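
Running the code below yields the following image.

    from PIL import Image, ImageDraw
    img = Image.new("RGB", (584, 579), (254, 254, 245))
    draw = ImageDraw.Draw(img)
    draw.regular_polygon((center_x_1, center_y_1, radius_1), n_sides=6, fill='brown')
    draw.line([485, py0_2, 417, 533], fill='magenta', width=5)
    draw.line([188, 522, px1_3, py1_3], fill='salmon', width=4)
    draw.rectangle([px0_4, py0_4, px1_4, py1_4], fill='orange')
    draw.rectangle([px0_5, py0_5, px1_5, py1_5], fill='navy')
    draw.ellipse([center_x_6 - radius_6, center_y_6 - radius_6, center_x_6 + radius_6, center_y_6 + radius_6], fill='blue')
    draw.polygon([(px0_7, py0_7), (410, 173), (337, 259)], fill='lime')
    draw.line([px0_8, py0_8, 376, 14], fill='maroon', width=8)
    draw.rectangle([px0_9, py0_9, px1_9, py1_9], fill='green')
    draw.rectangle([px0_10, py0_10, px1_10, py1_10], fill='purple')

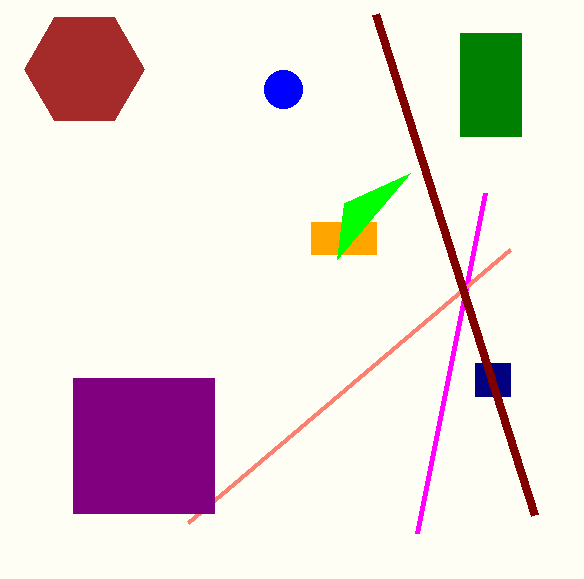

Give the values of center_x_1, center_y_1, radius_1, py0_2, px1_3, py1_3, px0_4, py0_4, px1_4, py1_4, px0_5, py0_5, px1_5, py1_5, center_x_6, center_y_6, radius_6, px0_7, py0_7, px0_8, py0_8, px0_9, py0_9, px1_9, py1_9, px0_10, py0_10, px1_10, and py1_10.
center_x_1 = 84, center_y_1 = 69, radius_1 = 60, py0_2 = 193, px1_3 = 510, py1_3 = 249, px0_4 = 311, py0_4 = 222, px1_4 = 376, py1_4 = 254, px0_5 = 475, py0_5 = 363, px1_5 = 510, py1_5 = 396, center_x_6 = 283, center_y_6 = 89, radius_6 = 19, px0_7 = 344, py0_7 = 203, px0_8 = 535, py0_8 = 515, px0_9 = 460, py0_9 = 33, px1_9 = 521, py1_9 = 136, px0_10 = 73, py0_10 = 378, px1_10 = 214, py1_10 = 513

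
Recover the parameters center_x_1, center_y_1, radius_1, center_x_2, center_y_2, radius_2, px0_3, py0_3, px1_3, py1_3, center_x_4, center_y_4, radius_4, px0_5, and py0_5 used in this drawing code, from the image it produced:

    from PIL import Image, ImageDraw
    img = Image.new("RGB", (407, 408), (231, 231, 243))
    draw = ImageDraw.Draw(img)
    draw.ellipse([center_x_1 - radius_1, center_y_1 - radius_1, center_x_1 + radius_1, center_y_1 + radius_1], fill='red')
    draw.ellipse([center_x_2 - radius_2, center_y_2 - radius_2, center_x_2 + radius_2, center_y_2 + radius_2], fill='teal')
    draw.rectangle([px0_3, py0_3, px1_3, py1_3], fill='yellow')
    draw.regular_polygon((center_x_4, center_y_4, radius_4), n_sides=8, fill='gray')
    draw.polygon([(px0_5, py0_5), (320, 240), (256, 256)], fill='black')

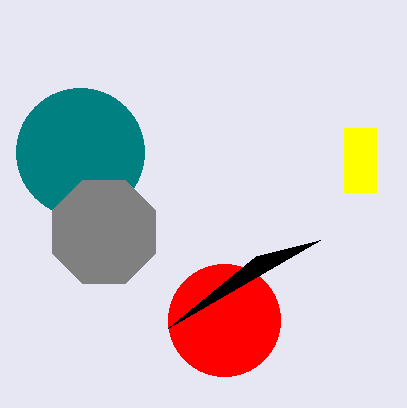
center_x_1 = 224
center_y_1 = 320
radius_1 = 56
center_x_2 = 80
center_y_2 = 152
radius_2 = 64
px0_3 = 344
py0_3 = 128
px1_3 = 376
py1_3 = 192
center_x_4 = 104
center_y_4 = 232
radius_4 = 56
px0_5 = 168
py0_5 = 328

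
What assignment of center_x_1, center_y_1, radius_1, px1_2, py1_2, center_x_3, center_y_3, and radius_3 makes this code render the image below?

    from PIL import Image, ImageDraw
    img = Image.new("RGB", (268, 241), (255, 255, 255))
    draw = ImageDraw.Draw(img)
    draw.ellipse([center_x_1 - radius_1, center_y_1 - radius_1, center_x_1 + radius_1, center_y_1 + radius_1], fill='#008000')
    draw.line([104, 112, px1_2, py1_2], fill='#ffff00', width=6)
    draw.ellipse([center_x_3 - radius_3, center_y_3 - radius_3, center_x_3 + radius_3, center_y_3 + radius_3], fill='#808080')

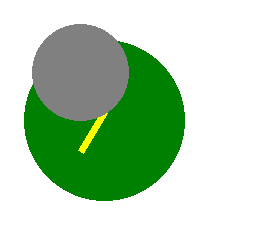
center_x_1 = 104
center_y_1 = 120
radius_1 = 80
px1_2 = 80
py1_2 = 152
center_x_3 = 80
center_y_3 = 72
radius_3 = 48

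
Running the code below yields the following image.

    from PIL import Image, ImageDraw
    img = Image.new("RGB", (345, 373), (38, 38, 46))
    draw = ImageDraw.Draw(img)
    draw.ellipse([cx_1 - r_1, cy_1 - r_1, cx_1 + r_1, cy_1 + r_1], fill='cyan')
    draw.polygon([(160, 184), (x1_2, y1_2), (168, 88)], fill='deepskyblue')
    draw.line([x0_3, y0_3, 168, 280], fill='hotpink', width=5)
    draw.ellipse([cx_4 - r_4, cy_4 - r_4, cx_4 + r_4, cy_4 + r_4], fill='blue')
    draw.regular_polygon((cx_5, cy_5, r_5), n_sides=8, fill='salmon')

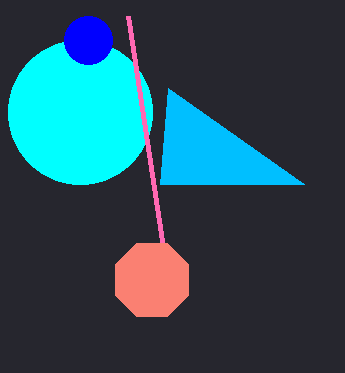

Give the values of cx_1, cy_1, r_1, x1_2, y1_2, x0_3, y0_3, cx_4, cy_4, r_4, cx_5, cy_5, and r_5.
cx_1 = 80; cy_1 = 112; r_1 = 72; x1_2 = 304; y1_2 = 184; x0_3 = 128; y0_3 = 16; cx_4 = 88; cy_4 = 40; r_4 = 24; cx_5 = 152; cy_5 = 280; r_5 = 40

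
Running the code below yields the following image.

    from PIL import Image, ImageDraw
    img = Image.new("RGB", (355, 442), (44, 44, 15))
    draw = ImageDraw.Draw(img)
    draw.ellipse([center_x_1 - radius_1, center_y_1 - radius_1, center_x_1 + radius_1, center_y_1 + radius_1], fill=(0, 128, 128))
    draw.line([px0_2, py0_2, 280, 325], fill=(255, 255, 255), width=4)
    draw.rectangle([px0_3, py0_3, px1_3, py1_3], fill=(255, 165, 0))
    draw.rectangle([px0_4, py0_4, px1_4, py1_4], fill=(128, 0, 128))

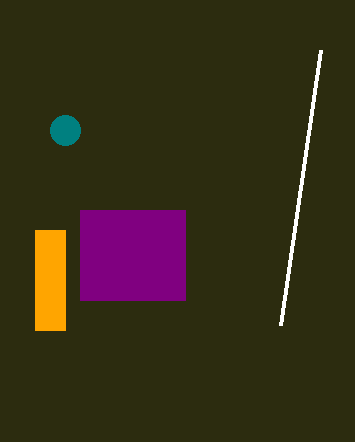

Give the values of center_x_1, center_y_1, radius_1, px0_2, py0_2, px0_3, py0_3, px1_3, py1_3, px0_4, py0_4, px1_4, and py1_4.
center_x_1 = 65; center_y_1 = 130; radius_1 = 15; px0_2 = 320; py0_2 = 50; px0_3 = 35; py0_3 = 230; px1_3 = 65; py1_3 = 330; px0_4 = 80; py0_4 = 210; px1_4 = 185; py1_4 = 300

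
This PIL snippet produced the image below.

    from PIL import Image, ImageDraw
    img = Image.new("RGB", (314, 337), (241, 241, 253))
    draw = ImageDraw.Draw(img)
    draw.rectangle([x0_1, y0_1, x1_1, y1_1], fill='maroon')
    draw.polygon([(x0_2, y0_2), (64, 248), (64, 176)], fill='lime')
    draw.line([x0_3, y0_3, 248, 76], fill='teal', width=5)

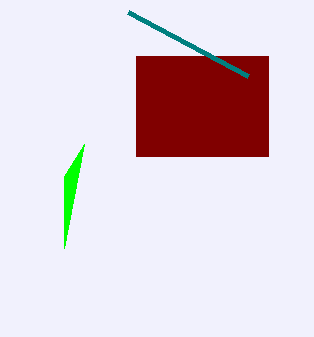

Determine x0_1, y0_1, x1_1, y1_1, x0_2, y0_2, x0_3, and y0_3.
x0_1 = 136, y0_1 = 56, x1_1 = 268, y1_1 = 156, x0_2 = 84, y0_2 = 144, x0_3 = 128, y0_3 = 12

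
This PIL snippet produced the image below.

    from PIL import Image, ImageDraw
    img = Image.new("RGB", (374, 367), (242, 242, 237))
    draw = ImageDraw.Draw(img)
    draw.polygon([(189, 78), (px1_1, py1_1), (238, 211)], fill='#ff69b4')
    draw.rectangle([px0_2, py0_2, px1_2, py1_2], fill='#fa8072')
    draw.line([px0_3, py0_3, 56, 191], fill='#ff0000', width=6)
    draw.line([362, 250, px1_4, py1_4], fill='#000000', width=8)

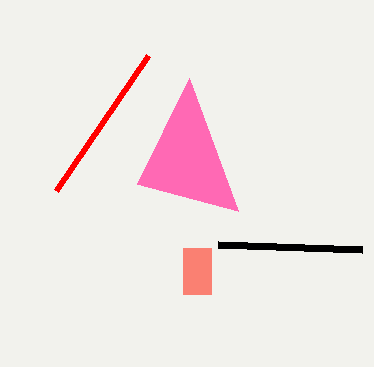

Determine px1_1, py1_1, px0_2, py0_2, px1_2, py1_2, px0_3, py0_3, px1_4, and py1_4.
px1_1 = 137
py1_1 = 184
px0_2 = 183
py0_2 = 248
px1_2 = 211
py1_2 = 294
px0_3 = 148
py0_3 = 56
px1_4 = 218
py1_4 = 245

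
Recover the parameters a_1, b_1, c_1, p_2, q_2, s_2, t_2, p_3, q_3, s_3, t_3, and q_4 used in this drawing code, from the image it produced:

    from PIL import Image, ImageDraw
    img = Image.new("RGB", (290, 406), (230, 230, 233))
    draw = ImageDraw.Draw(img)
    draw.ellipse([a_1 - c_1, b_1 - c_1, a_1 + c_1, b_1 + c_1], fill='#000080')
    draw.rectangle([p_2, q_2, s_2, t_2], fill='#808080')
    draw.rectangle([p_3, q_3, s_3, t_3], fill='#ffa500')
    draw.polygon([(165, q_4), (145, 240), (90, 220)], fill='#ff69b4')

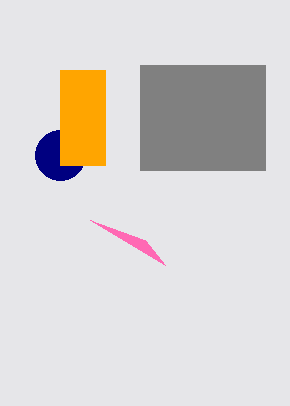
a_1 = 60, b_1 = 155, c_1 = 25, p_2 = 140, q_2 = 65, s_2 = 265, t_2 = 170, p_3 = 60, q_3 = 70, s_3 = 105, t_3 = 165, q_4 = 265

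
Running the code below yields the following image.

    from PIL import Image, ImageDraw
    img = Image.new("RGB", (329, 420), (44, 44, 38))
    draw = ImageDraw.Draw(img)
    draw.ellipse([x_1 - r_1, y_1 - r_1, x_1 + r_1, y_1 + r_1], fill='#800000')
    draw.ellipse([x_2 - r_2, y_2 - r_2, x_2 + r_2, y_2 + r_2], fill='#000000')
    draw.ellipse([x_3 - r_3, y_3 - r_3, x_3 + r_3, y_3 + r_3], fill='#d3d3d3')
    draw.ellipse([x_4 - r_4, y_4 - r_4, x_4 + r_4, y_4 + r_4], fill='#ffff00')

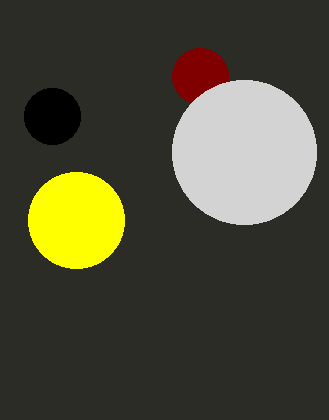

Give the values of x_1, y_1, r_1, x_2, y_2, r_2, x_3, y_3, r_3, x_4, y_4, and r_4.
x_1 = 200, y_1 = 76, r_1 = 28, x_2 = 52, y_2 = 116, r_2 = 28, x_3 = 244, y_3 = 152, r_3 = 72, x_4 = 76, y_4 = 220, r_4 = 48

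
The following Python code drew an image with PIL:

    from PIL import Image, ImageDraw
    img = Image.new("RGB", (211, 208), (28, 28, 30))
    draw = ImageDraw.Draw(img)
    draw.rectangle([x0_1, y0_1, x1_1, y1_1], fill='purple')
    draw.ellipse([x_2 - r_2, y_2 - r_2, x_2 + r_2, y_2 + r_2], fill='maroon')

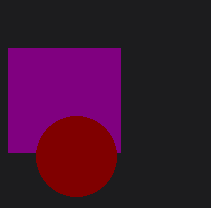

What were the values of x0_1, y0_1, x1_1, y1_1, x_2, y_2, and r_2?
x0_1 = 8, y0_1 = 48, x1_1 = 120, y1_1 = 152, x_2 = 76, y_2 = 156, r_2 = 40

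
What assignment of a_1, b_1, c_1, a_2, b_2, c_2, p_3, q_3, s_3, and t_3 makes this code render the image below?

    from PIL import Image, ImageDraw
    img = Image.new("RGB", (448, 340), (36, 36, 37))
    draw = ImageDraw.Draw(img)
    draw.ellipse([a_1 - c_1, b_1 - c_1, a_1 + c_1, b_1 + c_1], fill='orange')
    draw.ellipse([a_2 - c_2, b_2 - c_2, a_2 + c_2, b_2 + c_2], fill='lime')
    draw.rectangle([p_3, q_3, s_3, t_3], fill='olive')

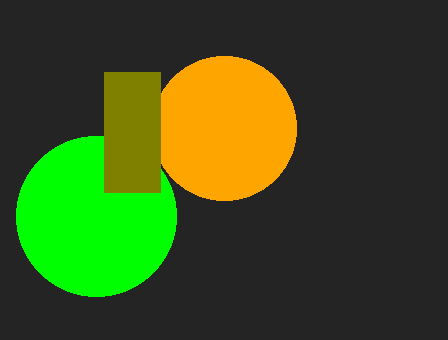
a_1 = 224
b_1 = 128
c_1 = 72
a_2 = 96
b_2 = 216
c_2 = 80
p_3 = 104
q_3 = 72
s_3 = 160
t_3 = 192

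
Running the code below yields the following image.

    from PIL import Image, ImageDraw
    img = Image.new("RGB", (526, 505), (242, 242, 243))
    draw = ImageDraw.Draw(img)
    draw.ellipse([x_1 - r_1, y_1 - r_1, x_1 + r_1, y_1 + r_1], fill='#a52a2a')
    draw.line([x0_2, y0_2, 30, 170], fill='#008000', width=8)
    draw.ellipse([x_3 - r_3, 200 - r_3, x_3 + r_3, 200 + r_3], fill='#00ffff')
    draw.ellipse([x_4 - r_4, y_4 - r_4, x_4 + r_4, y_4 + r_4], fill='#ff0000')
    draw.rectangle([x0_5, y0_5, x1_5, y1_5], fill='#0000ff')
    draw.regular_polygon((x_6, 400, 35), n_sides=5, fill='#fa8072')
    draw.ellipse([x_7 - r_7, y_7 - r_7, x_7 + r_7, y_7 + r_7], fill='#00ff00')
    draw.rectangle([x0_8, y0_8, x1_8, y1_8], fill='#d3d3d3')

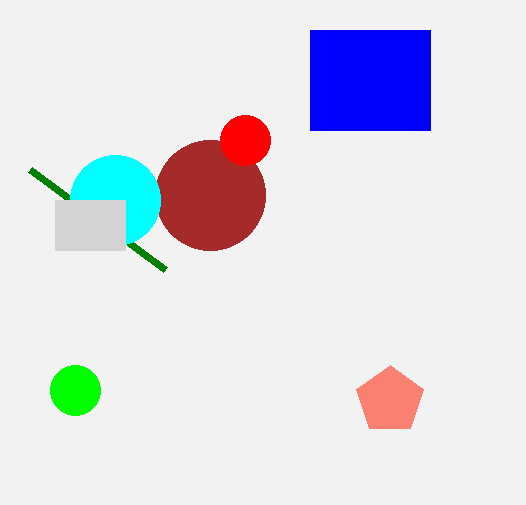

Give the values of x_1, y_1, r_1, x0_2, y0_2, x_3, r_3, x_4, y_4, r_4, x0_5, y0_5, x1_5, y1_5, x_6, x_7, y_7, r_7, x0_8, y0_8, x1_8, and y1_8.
x_1 = 210; y_1 = 195; r_1 = 55; x0_2 = 165; y0_2 = 270; x_3 = 115; r_3 = 45; x_4 = 245; y_4 = 140; r_4 = 25; x0_5 = 310; y0_5 = 30; x1_5 = 430; y1_5 = 130; x_6 = 390; x_7 = 75; y_7 = 390; r_7 = 25; x0_8 = 55; y0_8 = 200; x1_8 = 125; y1_8 = 250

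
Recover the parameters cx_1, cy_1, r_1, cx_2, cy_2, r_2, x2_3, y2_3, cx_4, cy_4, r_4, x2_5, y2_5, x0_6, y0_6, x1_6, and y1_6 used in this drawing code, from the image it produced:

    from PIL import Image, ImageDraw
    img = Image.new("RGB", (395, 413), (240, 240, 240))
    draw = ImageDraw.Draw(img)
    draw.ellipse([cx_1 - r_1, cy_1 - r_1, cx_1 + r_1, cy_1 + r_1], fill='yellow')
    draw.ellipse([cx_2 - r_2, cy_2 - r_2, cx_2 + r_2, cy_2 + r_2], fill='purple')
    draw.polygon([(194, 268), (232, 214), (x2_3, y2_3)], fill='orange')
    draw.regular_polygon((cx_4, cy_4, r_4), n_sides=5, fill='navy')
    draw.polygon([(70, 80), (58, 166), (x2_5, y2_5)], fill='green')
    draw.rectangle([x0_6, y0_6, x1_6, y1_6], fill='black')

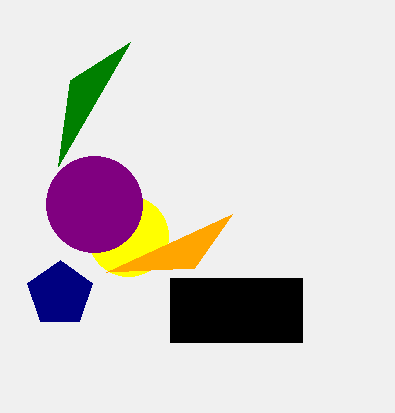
cx_1 = 128; cy_1 = 236; r_1 = 40; cx_2 = 94; cy_2 = 204; r_2 = 48; x2_3 = 106; y2_3 = 272; cx_4 = 60; cy_4 = 294; r_4 = 34; x2_5 = 130; y2_5 = 42; x0_6 = 170; y0_6 = 278; x1_6 = 302; y1_6 = 342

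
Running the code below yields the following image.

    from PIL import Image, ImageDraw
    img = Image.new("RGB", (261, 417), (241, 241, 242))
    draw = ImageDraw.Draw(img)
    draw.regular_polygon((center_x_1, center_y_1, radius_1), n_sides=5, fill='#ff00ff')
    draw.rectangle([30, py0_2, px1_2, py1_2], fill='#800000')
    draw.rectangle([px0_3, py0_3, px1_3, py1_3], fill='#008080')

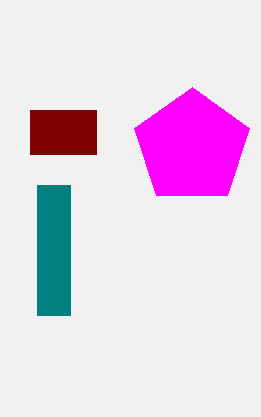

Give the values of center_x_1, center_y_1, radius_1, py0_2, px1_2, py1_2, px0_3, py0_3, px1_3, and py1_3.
center_x_1 = 192
center_y_1 = 147
radius_1 = 60
py0_2 = 110
px1_2 = 96
py1_2 = 154
px0_3 = 37
py0_3 = 185
px1_3 = 70
py1_3 = 315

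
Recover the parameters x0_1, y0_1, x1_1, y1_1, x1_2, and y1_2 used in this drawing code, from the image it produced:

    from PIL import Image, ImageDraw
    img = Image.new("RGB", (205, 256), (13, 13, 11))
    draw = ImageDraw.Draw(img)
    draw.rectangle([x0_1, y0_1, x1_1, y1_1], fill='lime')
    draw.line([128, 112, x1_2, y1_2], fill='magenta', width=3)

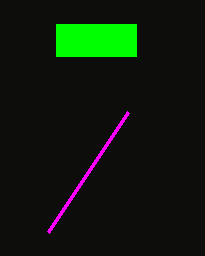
x0_1 = 56
y0_1 = 24
x1_1 = 136
y1_1 = 56
x1_2 = 48
y1_2 = 232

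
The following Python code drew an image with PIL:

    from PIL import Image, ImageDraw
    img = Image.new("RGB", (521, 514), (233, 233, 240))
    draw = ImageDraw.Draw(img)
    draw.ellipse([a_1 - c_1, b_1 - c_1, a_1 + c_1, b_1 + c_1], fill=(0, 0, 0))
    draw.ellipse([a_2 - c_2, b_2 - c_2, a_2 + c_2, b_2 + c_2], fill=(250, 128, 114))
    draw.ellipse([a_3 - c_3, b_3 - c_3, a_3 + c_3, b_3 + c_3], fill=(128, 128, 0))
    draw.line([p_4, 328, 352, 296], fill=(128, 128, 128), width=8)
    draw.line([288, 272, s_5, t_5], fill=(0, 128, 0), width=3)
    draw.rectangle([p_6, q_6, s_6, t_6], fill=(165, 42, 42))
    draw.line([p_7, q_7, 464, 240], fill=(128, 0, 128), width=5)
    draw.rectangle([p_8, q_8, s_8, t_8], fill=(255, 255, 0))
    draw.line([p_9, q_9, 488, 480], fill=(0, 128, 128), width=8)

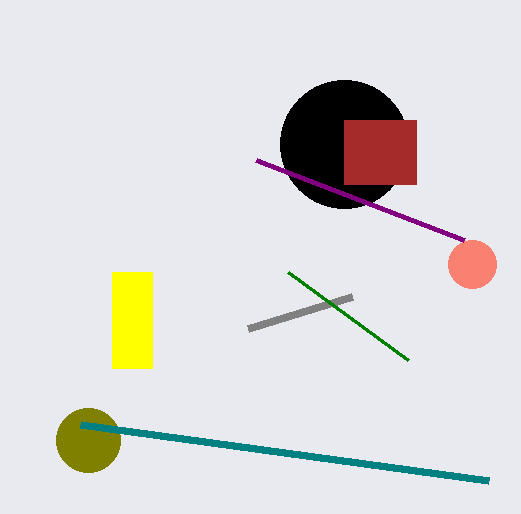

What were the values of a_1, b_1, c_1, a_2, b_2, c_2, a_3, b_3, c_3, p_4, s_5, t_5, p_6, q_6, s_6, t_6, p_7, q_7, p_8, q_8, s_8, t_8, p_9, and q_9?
a_1 = 344; b_1 = 144; c_1 = 64; a_2 = 472; b_2 = 264; c_2 = 24; a_3 = 88; b_3 = 440; c_3 = 32; p_4 = 248; s_5 = 408; t_5 = 360; p_6 = 344; q_6 = 120; s_6 = 416; t_6 = 184; p_7 = 256; q_7 = 160; p_8 = 112; q_8 = 272; s_8 = 152; t_8 = 368; p_9 = 80; q_9 = 424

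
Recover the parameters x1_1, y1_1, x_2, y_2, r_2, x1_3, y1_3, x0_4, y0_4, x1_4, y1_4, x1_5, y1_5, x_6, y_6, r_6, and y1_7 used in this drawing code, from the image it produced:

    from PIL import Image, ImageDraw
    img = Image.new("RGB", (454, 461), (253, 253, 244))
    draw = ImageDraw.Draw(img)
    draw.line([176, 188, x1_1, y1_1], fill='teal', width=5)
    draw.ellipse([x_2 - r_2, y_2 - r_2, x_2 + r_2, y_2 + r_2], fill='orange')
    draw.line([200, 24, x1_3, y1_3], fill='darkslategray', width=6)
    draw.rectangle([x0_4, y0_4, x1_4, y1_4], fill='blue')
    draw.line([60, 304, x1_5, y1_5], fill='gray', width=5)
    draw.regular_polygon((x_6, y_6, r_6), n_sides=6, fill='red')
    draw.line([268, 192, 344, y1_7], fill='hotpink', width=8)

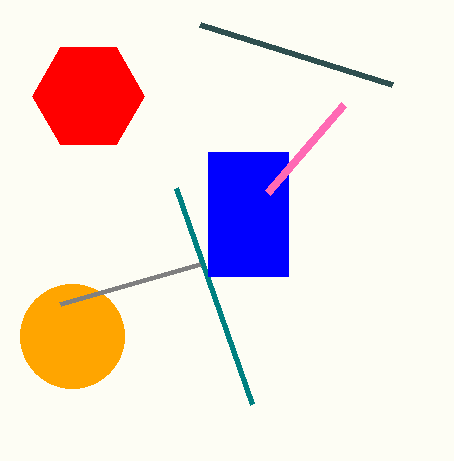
x1_1 = 252
y1_1 = 404
x_2 = 72
y_2 = 336
r_2 = 52
x1_3 = 392
y1_3 = 84
x0_4 = 208
y0_4 = 152
x1_4 = 288
y1_4 = 276
x1_5 = 200
y1_5 = 264
x_6 = 88
y_6 = 96
r_6 = 56
y1_7 = 104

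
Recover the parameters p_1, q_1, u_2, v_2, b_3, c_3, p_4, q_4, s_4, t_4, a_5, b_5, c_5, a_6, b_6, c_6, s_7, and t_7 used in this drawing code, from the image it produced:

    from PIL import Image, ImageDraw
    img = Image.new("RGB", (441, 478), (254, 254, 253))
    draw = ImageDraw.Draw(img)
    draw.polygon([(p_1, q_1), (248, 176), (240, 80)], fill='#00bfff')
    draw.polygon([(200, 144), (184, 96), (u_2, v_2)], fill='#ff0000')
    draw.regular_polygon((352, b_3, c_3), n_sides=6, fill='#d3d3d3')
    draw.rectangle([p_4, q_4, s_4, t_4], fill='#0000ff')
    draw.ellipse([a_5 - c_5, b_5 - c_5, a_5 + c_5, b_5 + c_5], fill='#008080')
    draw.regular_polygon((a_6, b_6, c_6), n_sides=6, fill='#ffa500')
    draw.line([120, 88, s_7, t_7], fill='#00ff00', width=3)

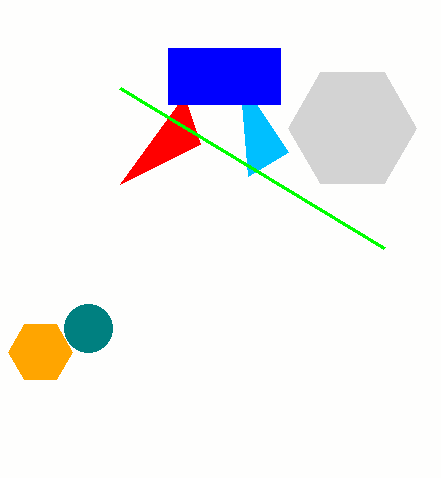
p_1 = 288
q_1 = 152
u_2 = 120
v_2 = 184
b_3 = 128
c_3 = 64
p_4 = 168
q_4 = 48
s_4 = 280
t_4 = 104
a_5 = 88
b_5 = 328
c_5 = 24
a_6 = 40
b_6 = 352
c_6 = 32
s_7 = 384
t_7 = 248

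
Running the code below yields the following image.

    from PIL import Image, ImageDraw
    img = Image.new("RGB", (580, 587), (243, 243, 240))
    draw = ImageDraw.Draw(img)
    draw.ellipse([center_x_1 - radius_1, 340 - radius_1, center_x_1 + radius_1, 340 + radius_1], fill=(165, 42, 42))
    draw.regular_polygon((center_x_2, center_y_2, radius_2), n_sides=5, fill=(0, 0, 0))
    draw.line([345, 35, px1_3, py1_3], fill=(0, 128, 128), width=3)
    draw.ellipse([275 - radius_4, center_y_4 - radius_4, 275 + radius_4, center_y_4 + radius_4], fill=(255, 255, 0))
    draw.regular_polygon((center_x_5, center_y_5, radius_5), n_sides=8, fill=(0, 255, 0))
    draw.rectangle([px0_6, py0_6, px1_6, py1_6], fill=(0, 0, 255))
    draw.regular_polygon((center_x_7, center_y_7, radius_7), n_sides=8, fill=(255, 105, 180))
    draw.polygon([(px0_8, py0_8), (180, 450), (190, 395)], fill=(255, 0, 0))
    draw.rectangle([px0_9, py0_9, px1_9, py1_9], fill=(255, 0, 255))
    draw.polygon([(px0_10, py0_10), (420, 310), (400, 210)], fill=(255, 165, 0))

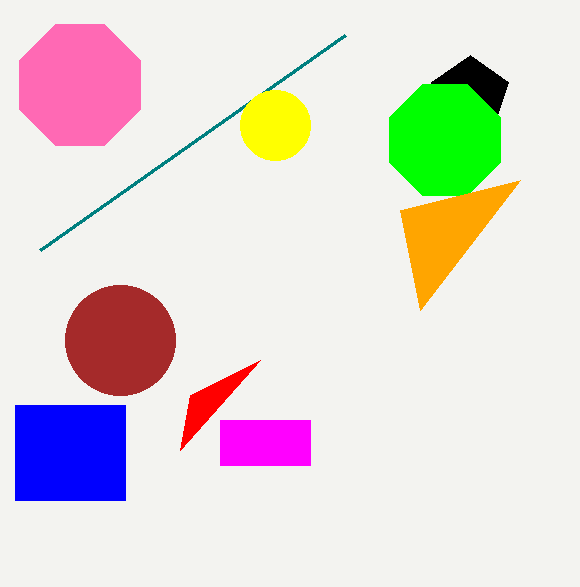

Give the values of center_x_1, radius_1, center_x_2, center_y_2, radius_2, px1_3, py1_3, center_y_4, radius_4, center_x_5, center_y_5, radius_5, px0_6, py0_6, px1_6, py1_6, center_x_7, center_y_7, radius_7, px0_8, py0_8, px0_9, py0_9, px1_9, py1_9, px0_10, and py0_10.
center_x_1 = 120, radius_1 = 55, center_x_2 = 470, center_y_2 = 95, radius_2 = 40, px1_3 = 40, py1_3 = 250, center_y_4 = 125, radius_4 = 35, center_x_5 = 445, center_y_5 = 140, radius_5 = 60, px0_6 = 15, py0_6 = 405, px1_6 = 125, py1_6 = 500, center_x_7 = 80, center_y_7 = 85, radius_7 = 65, px0_8 = 260, py0_8 = 360, px0_9 = 220, py0_9 = 420, px1_9 = 310, py1_9 = 465, px0_10 = 520, py0_10 = 180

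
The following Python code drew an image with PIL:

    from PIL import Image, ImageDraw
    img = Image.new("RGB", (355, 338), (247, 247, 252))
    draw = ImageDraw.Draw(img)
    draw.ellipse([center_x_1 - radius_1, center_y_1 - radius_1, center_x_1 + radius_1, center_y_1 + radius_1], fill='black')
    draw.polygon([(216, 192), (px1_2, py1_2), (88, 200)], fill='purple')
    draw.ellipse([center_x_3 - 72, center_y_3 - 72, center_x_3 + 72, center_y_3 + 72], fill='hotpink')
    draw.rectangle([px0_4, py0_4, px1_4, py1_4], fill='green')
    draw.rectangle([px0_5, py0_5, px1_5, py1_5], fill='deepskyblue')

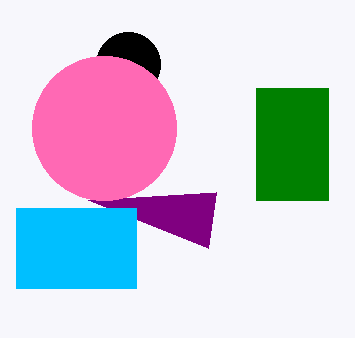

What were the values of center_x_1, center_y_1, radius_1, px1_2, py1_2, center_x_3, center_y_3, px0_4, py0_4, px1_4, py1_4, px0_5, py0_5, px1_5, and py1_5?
center_x_1 = 128; center_y_1 = 64; radius_1 = 32; px1_2 = 208; py1_2 = 248; center_x_3 = 104; center_y_3 = 128; px0_4 = 256; py0_4 = 88; px1_4 = 328; py1_4 = 200; px0_5 = 16; py0_5 = 208; px1_5 = 136; py1_5 = 288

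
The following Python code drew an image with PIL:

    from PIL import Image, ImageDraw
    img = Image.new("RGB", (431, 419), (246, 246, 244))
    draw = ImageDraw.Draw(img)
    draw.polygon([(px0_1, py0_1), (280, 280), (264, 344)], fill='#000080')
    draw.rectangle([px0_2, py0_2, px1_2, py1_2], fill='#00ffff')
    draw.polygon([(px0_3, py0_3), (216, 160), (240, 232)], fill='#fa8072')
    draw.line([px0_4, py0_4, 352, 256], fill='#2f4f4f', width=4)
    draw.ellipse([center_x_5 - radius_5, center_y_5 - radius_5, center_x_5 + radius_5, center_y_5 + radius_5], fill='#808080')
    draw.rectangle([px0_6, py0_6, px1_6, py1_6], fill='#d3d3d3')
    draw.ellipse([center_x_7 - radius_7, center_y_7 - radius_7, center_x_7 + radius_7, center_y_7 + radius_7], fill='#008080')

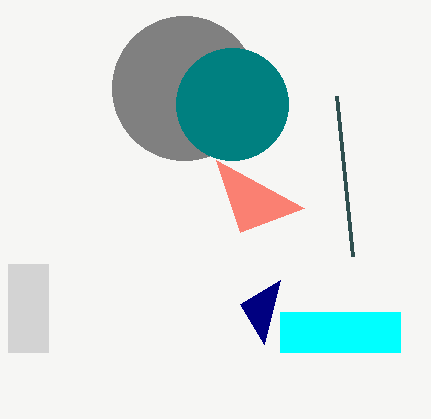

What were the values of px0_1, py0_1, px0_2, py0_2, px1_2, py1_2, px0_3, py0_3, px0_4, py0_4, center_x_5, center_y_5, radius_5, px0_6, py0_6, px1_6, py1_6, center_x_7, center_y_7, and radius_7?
px0_1 = 240
py0_1 = 304
px0_2 = 280
py0_2 = 312
px1_2 = 400
py1_2 = 352
px0_3 = 304
py0_3 = 208
px0_4 = 336
py0_4 = 96
center_x_5 = 184
center_y_5 = 88
radius_5 = 72
px0_6 = 8
py0_6 = 264
px1_6 = 48
py1_6 = 352
center_x_7 = 232
center_y_7 = 104
radius_7 = 56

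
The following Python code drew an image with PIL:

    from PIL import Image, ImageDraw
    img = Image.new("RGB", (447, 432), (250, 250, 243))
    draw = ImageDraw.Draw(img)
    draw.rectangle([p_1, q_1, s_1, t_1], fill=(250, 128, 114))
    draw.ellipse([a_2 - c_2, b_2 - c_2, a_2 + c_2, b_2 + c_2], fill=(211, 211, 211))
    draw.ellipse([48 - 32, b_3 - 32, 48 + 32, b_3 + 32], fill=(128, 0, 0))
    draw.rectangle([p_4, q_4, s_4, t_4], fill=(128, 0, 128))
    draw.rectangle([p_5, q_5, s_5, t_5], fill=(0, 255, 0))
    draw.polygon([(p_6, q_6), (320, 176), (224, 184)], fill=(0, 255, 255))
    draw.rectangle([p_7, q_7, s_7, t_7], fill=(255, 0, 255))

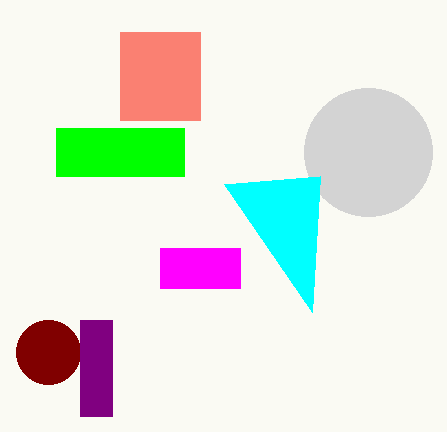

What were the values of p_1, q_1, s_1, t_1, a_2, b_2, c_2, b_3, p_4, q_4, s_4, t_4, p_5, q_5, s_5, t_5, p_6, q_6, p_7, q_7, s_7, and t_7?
p_1 = 120, q_1 = 32, s_1 = 200, t_1 = 120, a_2 = 368, b_2 = 152, c_2 = 64, b_3 = 352, p_4 = 80, q_4 = 320, s_4 = 112, t_4 = 416, p_5 = 56, q_5 = 128, s_5 = 184, t_5 = 176, p_6 = 312, q_6 = 312, p_7 = 160, q_7 = 248, s_7 = 240, t_7 = 288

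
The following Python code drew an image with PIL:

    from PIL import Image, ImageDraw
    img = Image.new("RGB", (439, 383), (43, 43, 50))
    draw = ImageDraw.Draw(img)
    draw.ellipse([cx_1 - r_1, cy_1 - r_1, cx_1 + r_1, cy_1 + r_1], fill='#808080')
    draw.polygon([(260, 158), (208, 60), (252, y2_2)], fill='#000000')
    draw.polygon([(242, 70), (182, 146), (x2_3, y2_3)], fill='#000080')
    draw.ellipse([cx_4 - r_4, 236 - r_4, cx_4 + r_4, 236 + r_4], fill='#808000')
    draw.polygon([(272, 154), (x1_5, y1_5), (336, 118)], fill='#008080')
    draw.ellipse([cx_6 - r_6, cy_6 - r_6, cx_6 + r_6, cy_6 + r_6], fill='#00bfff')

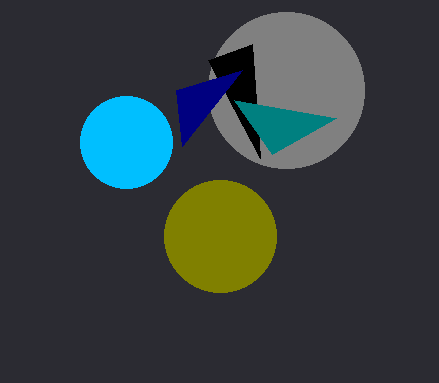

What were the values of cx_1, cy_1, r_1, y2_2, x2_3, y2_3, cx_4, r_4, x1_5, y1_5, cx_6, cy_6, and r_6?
cx_1 = 286, cy_1 = 90, r_1 = 78, y2_2 = 44, x2_3 = 176, y2_3 = 90, cx_4 = 220, r_4 = 56, x1_5 = 234, y1_5 = 100, cx_6 = 126, cy_6 = 142, r_6 = 46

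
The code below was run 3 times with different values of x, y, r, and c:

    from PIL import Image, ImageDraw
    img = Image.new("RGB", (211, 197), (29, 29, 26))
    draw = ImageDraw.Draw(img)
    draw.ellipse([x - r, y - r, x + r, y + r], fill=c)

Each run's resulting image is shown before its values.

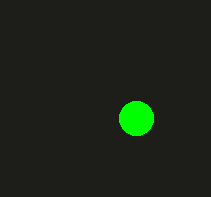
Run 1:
x = 136; y = 118; r = 17; c = 'lime'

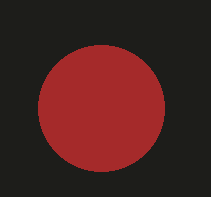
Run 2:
x = 101, y = 108, r = 63, c = 'brown'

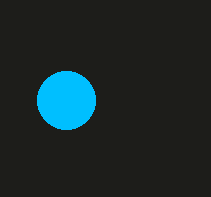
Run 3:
x = 66, y = 100, r = 29, c = 'deepskyblue'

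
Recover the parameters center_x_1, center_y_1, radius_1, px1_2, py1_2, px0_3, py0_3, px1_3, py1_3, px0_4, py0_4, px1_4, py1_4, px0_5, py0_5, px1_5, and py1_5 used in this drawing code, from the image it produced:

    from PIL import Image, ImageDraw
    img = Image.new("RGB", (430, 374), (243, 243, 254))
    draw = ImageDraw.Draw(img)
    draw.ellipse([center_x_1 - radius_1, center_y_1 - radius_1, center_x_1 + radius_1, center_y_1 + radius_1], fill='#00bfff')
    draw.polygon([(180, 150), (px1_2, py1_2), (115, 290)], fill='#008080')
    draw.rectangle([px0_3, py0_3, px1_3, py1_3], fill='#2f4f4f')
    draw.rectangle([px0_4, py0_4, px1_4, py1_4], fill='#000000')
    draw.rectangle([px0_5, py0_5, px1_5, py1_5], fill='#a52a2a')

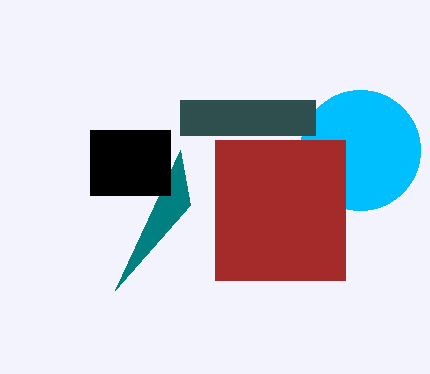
center_x_1 = 360; center_y_1 = 150; radius_1 = 60; px1_2 = 190; py1_2 = 205; px0_3 = 180; py0_3 = 100; px1_3 = 315; py1_3 = 135; px0_4 = 90; py0_4 = 130; px1_4 = 170; py1_4 = 195; px0_5 = 215; py0_5 = 140; px1_5 = 345; py1_5 = 280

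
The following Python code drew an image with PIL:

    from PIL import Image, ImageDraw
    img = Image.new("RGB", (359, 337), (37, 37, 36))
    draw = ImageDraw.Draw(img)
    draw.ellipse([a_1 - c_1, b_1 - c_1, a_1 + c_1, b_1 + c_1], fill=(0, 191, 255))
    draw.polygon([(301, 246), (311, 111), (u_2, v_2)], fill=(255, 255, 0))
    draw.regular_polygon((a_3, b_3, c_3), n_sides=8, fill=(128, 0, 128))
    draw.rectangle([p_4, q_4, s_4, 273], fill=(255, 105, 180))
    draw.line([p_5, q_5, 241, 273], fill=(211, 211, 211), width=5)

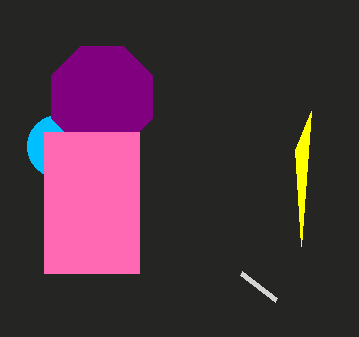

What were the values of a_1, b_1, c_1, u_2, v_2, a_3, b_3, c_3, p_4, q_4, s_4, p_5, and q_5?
a_1 = 58, b_1 = 146, c_1 = 31, u_2 = 295, v_2 = 150, a_3 = 102, b_3 = 97, c_3 = 55, p_4 = 44, q_4 = 132, s_4 = 139, p_5 = 276, q_5 = 300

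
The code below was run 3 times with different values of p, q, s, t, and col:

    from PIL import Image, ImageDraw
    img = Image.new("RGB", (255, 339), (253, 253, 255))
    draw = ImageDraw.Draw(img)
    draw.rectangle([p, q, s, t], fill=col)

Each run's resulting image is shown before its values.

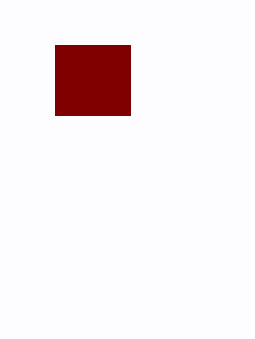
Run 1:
p = 55; q = 45; s = 130; t = 115; col = 'maroon'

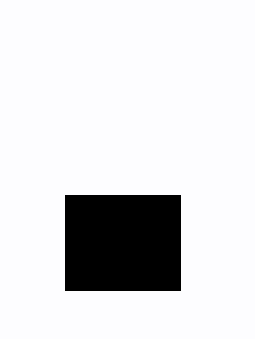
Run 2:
p = 65; q = 195; s = 180; t = 290; col = 'black'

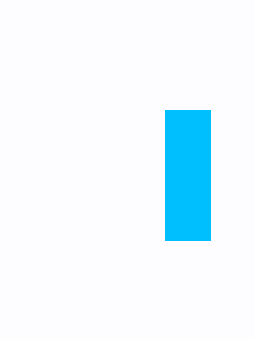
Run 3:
p = 165, q = 110, s = 210, t = 240, col = 'deepskyblue'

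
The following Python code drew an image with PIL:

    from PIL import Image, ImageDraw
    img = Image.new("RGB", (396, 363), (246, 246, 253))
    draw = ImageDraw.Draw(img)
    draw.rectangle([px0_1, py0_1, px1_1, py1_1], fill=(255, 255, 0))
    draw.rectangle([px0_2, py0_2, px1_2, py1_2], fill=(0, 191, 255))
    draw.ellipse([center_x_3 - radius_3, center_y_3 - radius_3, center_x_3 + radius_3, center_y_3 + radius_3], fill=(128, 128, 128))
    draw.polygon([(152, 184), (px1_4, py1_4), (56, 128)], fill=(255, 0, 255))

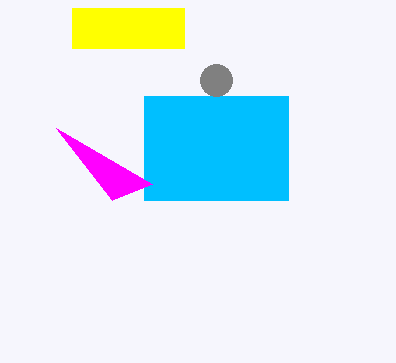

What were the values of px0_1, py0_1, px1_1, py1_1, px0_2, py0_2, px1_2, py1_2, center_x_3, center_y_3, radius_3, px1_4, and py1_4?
px0_1 = 72; py0_1 = 8; px1_1 = 184; py1_1 = 48; px0_2 = 144; py0_2 = 96; px1_2 = 288; py1_2 = 200; center_x_3 = 216; center_y_3 = 80; radius_3 = 16; px1_4 = 112; py1_4 = 200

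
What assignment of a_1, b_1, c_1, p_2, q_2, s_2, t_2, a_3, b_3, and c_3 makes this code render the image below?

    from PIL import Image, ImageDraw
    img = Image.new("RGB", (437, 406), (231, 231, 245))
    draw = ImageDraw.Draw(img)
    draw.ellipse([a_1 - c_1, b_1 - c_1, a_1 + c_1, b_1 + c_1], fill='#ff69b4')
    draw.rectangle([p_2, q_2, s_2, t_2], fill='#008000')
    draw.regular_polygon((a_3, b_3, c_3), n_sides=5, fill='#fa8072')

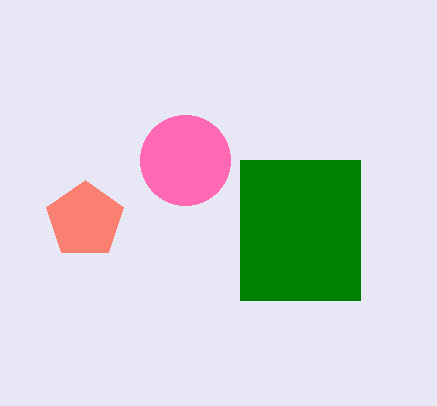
a_1 = 185
b_1 = 160
c_1 = 45
p_2 = 240
q_2 = 160
s_2 = 360
t_2 = 300
a_3 = 85
b_3 = 220
c_3 = 40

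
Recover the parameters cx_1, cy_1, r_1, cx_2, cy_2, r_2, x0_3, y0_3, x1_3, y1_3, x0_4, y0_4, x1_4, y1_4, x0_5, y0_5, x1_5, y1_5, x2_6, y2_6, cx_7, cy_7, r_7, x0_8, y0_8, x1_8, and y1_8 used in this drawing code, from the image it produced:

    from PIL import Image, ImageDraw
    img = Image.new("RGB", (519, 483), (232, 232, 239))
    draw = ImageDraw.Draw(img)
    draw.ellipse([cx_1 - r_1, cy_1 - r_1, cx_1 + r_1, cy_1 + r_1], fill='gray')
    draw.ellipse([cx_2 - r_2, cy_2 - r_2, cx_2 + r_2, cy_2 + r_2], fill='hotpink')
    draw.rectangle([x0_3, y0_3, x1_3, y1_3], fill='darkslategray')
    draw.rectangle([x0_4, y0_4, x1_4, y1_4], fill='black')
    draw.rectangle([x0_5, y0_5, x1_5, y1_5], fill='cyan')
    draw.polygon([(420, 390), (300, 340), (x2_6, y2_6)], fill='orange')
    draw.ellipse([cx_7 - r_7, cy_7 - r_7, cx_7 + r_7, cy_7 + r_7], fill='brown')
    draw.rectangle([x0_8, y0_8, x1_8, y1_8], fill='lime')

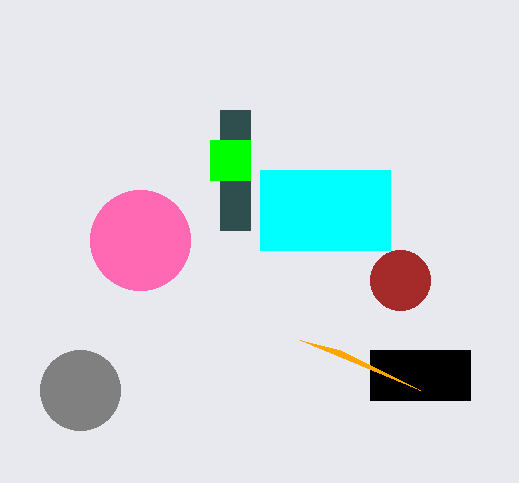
cx_1 = 80
cy_1 = 390
r_1 = 40
cx_2 = 140
cy_2 = 240
r_2 = 50
x0_3 = 220
y0_3 = 110
x1_3 = 250
y1_3 = 230
x0_4 = 370
y0_4 = 350
x1_4 = 470
y1_4 = 400
x0_5 = 260
y0_5 = 170
x1_5 = 390
y1_5 = 250
x2_6 = 340
y2_6 = 350
cx_7 = 400
cy_7 = 280
r_7 = 30
x0_8 = 210
y0_8 = 140
x1_8 = 250
y1_8 = 180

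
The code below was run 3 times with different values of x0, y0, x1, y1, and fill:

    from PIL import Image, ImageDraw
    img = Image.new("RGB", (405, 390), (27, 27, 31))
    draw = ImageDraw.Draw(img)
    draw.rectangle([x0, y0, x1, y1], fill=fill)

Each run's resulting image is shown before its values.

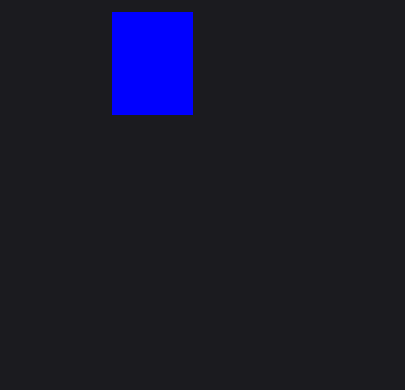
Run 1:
x0 = 112
y0 = 12
x1 = 192
y1 = 114
fill = 'blue'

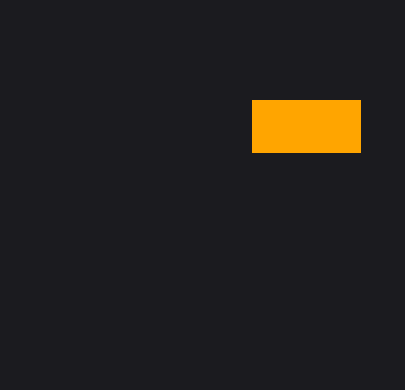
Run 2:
x0 = 252; y0 = 100; x1 = 360; y1 = 152; fill = 'orange'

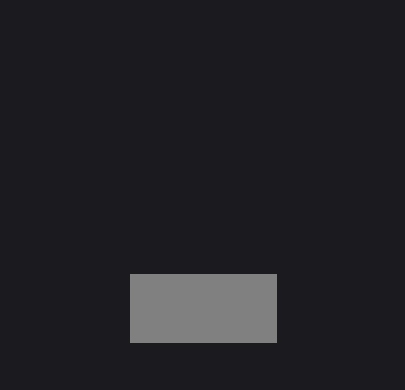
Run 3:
x0 = 130; y0 = 274; x1 = 276; y1 = 342; fill = 'gray'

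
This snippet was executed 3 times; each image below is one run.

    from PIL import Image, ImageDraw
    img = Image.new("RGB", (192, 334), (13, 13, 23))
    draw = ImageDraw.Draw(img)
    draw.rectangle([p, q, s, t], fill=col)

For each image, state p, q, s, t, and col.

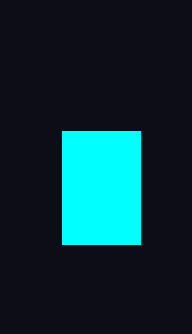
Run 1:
p = 62; q = 131; s = 140; t = 244; col = 'cyan'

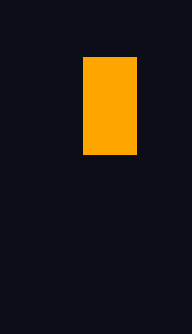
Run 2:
p = 83, q = 57, s = 136, t = 154, col = 'orange'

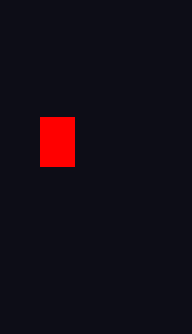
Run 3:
p = 40; q = 117; s = 74; t = 166; col = 'red'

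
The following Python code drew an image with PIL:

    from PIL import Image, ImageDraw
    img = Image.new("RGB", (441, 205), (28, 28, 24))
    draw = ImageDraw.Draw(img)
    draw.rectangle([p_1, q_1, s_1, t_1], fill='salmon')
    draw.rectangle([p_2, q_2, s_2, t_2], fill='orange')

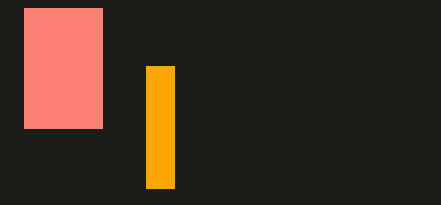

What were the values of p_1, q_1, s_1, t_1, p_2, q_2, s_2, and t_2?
p_1 = 24
q_1 = 8
s_1 = 102
t_1 = 128
p_2 = 146
q_2 = 66
s_2 = 174
t_2 = 188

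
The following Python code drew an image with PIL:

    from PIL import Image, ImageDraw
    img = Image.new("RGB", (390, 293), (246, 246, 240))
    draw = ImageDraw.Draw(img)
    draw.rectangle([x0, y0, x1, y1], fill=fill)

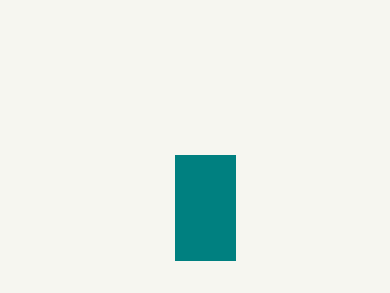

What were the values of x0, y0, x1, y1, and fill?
x0 = 175
y0 = 155
x1 = 235
y1 = 260
fill = 'teal'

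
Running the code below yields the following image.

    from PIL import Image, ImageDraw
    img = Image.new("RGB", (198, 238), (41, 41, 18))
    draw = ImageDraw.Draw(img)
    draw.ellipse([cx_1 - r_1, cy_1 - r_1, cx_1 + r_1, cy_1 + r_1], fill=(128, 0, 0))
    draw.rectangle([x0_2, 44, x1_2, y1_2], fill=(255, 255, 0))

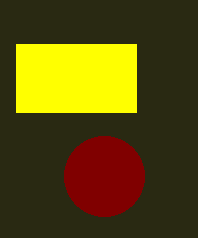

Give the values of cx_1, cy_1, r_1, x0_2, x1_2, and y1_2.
cx_1 = 104, cy_1 = 176, r_1 = 40, x0_2 = 16, x1_2 = 136, y1_2 = 112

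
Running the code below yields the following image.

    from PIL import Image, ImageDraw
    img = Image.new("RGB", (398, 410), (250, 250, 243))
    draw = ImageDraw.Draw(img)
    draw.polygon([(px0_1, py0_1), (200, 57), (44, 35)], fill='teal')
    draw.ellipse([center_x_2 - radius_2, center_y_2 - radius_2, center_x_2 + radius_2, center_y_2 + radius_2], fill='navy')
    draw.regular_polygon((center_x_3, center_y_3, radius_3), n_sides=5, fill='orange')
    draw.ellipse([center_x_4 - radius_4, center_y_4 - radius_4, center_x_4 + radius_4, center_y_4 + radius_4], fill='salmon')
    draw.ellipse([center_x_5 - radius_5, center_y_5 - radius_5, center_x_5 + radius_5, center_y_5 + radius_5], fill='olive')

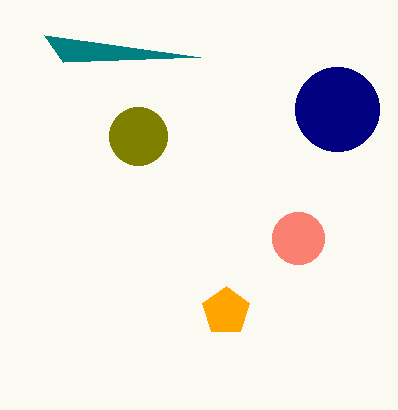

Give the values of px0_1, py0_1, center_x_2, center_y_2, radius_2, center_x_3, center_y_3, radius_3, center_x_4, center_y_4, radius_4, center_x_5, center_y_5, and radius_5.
px0_1 = 63
py0_1 = 62
center_x_2 = 337
center_y_2 = 109
radius_2 = 42
center_x_3 = 226
center_y_3 = 311
radius_3 = 25
center_x_4 = 298
center_y_4 = 238
radius_4 = 26
center_x_5 = 138
center_y_5 = 136
radius_5 = 29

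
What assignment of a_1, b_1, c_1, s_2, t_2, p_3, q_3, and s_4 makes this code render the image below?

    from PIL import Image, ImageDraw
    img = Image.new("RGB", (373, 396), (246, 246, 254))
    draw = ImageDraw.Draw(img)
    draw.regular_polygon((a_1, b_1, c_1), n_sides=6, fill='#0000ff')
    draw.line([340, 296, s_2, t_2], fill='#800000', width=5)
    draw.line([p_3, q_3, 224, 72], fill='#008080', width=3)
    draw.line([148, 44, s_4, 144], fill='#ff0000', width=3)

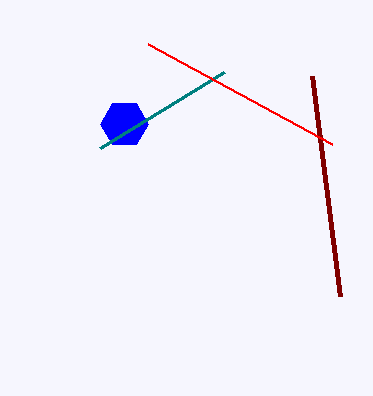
a_1 = 124, b_1 = 124, c_1 = 24, s_2 = 312, t_2 = 76, p_3 = 100, q_3 = 148, s_4 = 332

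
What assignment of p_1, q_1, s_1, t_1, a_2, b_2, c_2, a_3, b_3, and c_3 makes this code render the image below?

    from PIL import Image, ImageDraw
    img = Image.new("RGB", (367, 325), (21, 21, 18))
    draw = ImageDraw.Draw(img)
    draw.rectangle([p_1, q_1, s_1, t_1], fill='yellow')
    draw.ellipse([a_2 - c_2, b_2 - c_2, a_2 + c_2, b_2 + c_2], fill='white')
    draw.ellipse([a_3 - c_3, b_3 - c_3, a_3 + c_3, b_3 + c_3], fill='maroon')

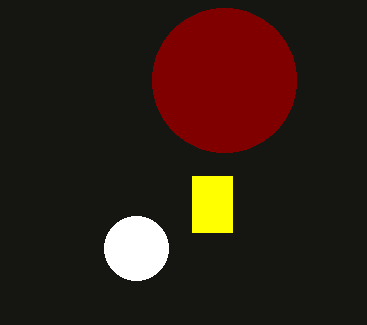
p_1 = 192; q_1 = 176; s_1 = 232; t_1 = 232; a_2 = 136; b_2 = 248; c_2 = 32; a_3 = 224; b_3 = 80; c_3 = 72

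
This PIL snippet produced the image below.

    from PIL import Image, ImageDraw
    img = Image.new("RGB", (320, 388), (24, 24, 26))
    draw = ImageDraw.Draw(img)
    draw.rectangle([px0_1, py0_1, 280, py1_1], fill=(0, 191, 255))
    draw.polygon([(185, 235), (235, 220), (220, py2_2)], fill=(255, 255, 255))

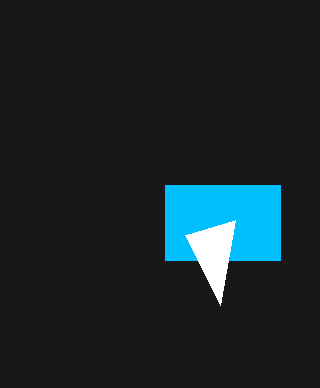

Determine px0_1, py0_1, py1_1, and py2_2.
px0_1 = 165
py0_1 = 185
py1_1 = 260
py2_2 = 305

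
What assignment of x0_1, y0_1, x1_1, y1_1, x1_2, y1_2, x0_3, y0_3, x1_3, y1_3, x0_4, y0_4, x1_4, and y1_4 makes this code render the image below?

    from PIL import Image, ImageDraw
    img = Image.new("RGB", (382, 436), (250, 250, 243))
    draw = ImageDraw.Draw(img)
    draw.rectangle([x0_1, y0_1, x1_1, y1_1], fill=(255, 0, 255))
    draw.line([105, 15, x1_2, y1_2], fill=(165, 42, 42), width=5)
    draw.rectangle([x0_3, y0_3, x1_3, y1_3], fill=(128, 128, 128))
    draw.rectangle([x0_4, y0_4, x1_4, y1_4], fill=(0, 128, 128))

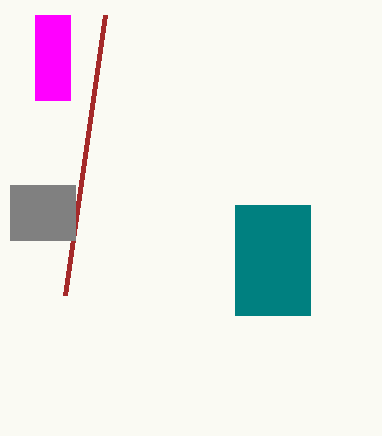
x0_1 = 35, y0_1 = 15, x1_1 = 70, y1_1 = 100, x1_2 = 65, y1_2 = 295, x0_3 = 10, y0_3 = 185, x1_3 = 75, y1_3 = 240, x0_4 = 235, y0_4 = 205, x1_4 = 310, y1_4 = 315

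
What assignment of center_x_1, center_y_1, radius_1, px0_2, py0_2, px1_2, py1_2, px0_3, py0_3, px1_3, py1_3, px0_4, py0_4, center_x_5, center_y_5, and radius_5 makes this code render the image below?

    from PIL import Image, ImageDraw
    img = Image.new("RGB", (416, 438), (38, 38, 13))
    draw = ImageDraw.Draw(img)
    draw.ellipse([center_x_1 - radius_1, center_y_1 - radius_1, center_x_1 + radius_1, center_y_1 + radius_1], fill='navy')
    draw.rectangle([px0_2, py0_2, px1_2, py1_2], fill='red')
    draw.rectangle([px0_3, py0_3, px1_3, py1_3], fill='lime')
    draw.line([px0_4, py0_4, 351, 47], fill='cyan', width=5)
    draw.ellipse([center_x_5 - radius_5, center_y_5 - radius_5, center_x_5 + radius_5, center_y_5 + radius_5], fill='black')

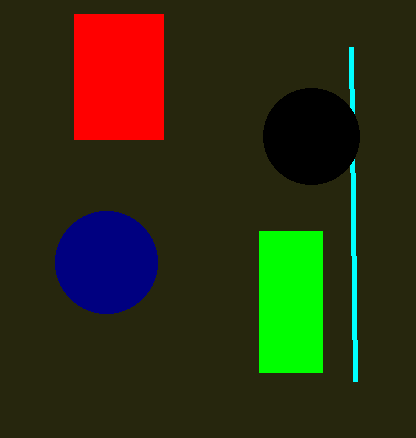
center_x_1 = 106; center_y_1 = 262; radius_1 = 51; px0_2 = 74; py0_2 = 14; px1_2 = 163; py1_2 = 139; px0_3 = 259; py0_3 = 231; px1_3 = 322; py1_3 = 372; px0_4 = 355; py0_4 = 381; center_x_5 = 311; center_y_5 = 136; radius_5 = 48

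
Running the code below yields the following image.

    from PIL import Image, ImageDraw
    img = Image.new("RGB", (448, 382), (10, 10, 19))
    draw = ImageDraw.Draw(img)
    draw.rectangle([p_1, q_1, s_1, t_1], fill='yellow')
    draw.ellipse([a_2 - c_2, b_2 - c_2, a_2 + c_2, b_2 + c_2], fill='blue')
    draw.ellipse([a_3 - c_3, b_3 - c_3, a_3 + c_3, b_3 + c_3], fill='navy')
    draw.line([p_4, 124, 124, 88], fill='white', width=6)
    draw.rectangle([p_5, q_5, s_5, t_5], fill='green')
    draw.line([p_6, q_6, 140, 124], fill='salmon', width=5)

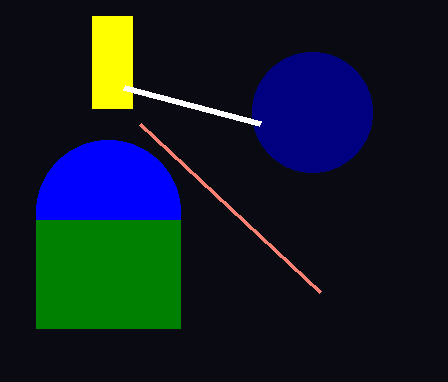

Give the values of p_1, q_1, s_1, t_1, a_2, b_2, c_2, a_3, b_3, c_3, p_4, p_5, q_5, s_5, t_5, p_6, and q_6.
p_1 = 92; q_1 = 16; s_1 = 132; t_1 = 108; a_2 = 108; b_2 = 212; c_2 = 72; a_3 = 312; b_3 = 112; c_3 = 60; p_4 = 260; p_5 = 36; q_5 = 220; s_5 = 180; t_5 = 328; p_6 = 320; q_6 = 292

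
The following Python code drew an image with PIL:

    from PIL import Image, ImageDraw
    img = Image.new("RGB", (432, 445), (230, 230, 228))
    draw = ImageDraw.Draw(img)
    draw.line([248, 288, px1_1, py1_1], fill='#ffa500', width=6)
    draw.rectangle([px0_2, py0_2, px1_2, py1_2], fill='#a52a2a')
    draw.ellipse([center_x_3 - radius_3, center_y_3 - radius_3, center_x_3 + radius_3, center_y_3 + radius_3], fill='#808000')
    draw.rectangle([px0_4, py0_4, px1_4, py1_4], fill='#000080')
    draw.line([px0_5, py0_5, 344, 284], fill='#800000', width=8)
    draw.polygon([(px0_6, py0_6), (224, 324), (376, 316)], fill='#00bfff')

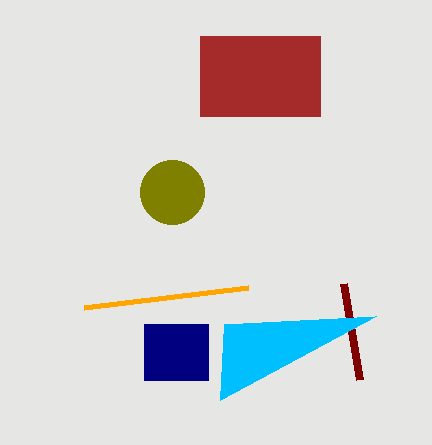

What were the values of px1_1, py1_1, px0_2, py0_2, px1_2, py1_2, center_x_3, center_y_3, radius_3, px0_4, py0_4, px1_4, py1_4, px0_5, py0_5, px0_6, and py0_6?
px1_1 = 84, py1_1 = 308, px0_2 = 200, py0_2 = 36, px1_2 = 320, py1_2 = 116, center_x_3 = 172, center_y_3 = 192, radius_3 = 32, px0_4 = 144, py0_4 = 324, px1_4 = 208, py1_4 = 380, px0_5 = 360, py0_5 = 380, px0_6 = 220, py0_6 = 400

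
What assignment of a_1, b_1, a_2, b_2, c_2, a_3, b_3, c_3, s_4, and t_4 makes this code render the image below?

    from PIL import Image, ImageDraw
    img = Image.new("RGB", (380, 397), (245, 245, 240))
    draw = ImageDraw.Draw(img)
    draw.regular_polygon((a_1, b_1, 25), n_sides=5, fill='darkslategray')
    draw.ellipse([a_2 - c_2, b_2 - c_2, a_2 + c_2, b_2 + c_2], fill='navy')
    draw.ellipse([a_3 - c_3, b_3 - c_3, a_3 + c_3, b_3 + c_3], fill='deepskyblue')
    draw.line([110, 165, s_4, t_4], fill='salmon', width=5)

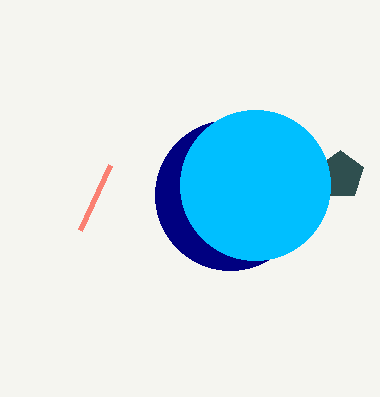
a_1 = 340
b_1 = 175
a_2 = 230
b_2 = 195
c_2 = 75
a_3 = 255
b_3 = 185
c_3 = 75
s_4 = 80
t_4 = 230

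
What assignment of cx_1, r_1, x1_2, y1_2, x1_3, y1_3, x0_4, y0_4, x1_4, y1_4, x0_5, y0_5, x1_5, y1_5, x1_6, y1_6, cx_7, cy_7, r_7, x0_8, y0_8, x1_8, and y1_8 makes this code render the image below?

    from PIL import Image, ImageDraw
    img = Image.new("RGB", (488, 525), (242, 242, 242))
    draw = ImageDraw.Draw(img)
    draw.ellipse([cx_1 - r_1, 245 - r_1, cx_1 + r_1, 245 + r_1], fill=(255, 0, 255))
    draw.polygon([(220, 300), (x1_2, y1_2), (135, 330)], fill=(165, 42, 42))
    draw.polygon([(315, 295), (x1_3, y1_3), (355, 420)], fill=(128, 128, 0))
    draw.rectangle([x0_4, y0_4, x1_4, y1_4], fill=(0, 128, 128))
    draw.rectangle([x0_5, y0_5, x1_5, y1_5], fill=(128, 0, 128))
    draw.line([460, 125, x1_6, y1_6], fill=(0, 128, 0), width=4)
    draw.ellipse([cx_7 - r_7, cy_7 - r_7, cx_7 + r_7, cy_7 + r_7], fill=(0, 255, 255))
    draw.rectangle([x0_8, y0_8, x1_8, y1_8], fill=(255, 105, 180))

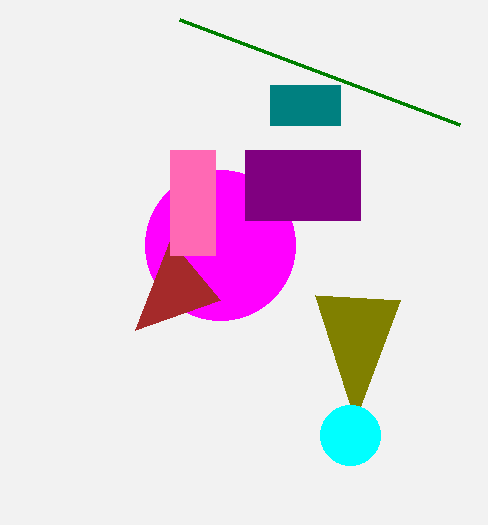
cx_1 = 220; r_1 = 75; x1_2 = 170; y1_2 = 240; x1_3 = 400; y1_3 = 300; x0_4 = 270; y0_4 = 85; x1_4 = 340; y1_4 = 125; x0_5 = 245; y0_5 = 150; x1_5 = 360; y1_5 = 220; x1_6 = 180; y1_6 = 20; cx_7 = 350; cy_7 = 435; r_7 = 30; x0_8 = 170; y0_8 = 150; x1_8 = 215; y1_8 = 255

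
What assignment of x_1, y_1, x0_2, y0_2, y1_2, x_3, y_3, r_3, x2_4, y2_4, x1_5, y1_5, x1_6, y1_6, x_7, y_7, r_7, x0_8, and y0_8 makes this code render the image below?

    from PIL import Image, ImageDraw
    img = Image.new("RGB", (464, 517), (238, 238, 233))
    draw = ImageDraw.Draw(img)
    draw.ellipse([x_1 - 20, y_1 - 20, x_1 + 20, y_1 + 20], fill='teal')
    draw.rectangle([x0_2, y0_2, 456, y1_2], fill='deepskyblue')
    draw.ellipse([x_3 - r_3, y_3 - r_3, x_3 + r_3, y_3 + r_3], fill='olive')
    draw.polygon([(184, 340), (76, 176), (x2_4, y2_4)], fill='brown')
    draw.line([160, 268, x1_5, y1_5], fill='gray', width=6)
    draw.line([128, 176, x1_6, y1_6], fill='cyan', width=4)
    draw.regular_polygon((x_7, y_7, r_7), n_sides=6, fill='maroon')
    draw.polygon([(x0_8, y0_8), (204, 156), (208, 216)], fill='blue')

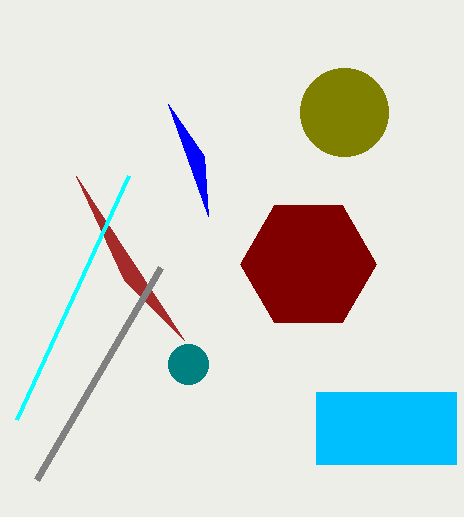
x_1 = 188, y_1 = 364, x0_2 = 316, y0_2 = 392, y1_2 = 464, x_3 = 344, y_3 = 112, r_3 = 44, x2_4 = 124, y2_4 = 280, x1_5 = 36, y1_5 = 480, x1_6 = 16, y1_6 = 420, x_7 = 308, y_7 = 264, r_7 = 68, x0_8 = 168, y0_8 = 104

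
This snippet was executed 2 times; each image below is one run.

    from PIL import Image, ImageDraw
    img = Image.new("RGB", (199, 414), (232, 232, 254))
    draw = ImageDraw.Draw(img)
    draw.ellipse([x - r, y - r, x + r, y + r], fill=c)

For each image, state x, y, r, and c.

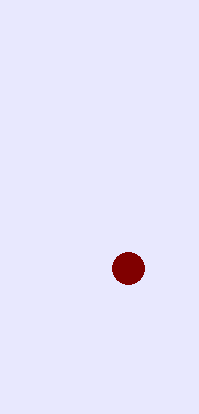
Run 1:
x = 128; y = 268; r = 16; c = 'maroon'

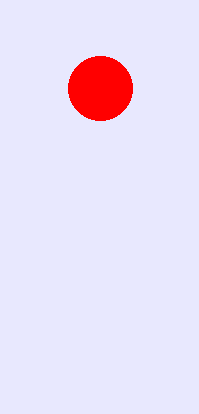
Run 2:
x = 100
y = 88
r = 32
c = 'red'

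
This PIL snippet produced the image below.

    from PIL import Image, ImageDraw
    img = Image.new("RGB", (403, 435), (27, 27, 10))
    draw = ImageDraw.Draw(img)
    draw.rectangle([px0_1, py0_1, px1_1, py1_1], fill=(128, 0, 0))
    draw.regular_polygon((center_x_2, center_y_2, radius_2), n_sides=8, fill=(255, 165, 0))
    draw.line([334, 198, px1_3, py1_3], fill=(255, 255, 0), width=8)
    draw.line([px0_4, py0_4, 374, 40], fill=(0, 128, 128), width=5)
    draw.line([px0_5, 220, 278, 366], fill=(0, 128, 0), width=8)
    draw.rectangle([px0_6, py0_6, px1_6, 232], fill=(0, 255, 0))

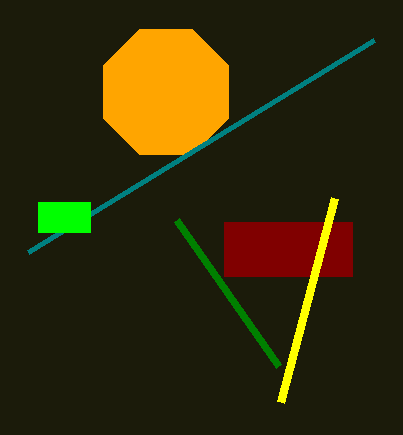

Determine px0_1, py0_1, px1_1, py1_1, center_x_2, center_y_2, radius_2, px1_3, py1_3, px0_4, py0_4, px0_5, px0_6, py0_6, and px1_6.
px0_1 = 224, py0_1 = 222, px1_1 = 352, py1_1 = 276, center_x_2 = 166, center_y_2 = 92, radius_2 = 68, px1_3 = 280, py1_3 = 402, px0_4 = 28, py0_4 = 252, px0_5 = 176, px0_6 = 38, py0_6 = 202, px1_6 = 90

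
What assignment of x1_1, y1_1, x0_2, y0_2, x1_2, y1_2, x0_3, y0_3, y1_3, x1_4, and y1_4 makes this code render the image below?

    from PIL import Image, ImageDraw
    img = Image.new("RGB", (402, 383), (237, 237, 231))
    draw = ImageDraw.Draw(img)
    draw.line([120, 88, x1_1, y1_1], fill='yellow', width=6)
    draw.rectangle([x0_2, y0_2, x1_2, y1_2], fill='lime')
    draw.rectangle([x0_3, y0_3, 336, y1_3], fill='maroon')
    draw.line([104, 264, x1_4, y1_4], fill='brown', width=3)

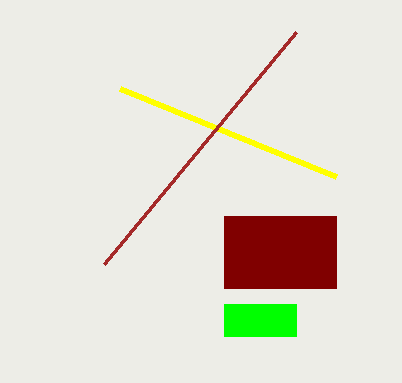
x1_1 = 336
y1_1 = 176
x0_2 = 224
y0_2 = 304
x1_2 = 296
y1_2 = 336
x0_3 = 224
y0_3 = 216
y1_3 = 288
x1_4 = 296
y1_4 = 32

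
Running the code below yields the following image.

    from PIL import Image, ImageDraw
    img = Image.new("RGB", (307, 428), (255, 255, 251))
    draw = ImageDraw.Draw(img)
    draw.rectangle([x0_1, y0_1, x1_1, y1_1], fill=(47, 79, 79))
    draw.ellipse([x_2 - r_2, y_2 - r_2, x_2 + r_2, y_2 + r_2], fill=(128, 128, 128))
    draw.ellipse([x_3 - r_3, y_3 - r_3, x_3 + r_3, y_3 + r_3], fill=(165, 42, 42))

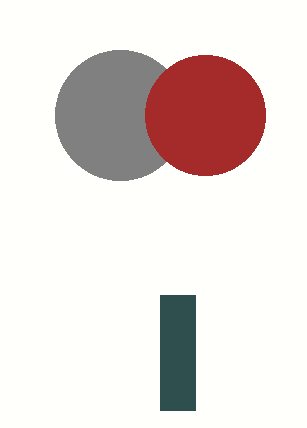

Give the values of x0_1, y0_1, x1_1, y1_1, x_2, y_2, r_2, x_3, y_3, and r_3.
x0_1 = 160; y0_1 = 295; x1_1 = 195; y1_1 = 410; x_2 = 120; y_2 = 115; r_2 = 65; x_3 = 205; y_3 = 115; r_3 = 60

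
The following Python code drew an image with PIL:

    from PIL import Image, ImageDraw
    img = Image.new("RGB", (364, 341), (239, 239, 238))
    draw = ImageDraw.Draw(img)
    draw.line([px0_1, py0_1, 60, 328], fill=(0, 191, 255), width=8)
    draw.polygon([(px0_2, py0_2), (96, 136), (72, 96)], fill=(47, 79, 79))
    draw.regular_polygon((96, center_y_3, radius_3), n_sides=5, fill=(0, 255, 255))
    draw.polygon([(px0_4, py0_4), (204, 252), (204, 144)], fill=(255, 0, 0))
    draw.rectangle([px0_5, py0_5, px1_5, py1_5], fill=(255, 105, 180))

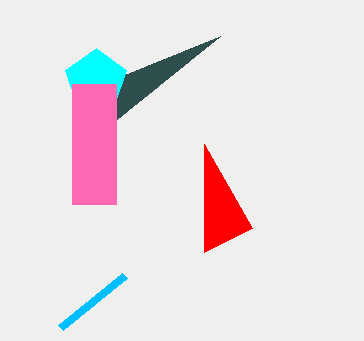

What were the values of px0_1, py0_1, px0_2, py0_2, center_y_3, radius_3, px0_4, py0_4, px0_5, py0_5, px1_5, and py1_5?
px0_1 = 124; py0_1 = 276; px0_2 = 220; py0_2 = 36; center_y_3 = 80; radius_3 = 32; px0_4 = 252; py0_4 = 228; px0_5 = 72; py0_5 = 84; px1_5 = 116; py1_5 = 204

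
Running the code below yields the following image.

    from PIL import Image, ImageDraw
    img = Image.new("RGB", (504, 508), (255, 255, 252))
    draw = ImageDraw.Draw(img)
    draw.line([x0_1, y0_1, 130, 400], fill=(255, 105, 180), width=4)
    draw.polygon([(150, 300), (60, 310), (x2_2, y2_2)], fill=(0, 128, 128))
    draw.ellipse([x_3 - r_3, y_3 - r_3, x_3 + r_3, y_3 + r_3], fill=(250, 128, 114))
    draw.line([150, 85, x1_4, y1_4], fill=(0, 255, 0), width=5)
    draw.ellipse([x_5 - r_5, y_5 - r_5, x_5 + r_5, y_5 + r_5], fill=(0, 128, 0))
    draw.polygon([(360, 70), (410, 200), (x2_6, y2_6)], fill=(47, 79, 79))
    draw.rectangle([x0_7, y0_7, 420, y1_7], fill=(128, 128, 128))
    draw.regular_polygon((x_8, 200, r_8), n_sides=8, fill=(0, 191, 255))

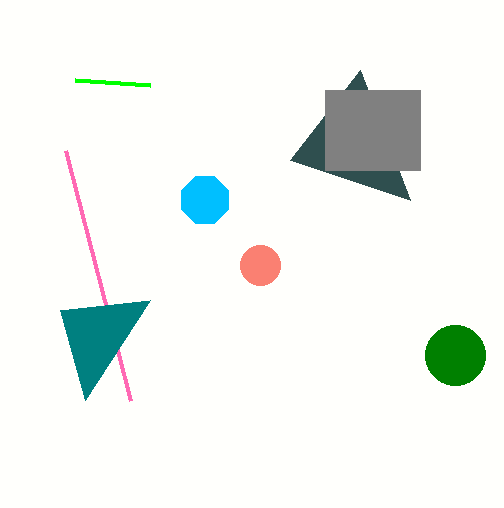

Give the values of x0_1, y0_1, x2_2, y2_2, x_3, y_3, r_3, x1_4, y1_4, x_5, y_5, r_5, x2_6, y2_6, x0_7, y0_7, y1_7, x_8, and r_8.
x0_1 = 65
y0_1 = 150
x2_2 = 85
y2_2 = 400
x_3 = 260
y_3 = 265
r_3 = 20
x1_4 = 75
y1_4 = 80
x_5 = 455
y_5 = 355
r_5 = 30
x2_6 = 290
y2_6 = 160
x0_7 = 325
y0_7 = 90
y1_7 = 170
x_8 = 205
r_8 = 25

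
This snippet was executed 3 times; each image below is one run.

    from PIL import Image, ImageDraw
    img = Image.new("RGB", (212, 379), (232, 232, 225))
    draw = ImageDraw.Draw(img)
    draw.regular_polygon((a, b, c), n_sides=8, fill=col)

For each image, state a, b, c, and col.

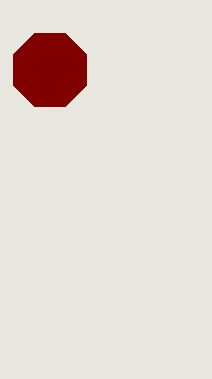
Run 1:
a = 50; b = 70; c = 40; col = 'maroon'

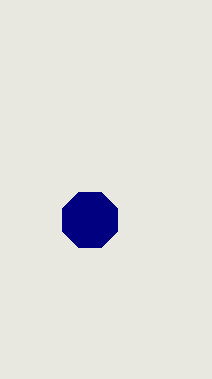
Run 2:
a = 90; b = 220; c = 30; col = 'navy'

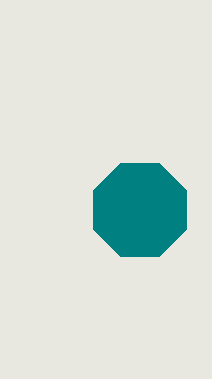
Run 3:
a = 140; b = 210; c = 50; col = 'teal'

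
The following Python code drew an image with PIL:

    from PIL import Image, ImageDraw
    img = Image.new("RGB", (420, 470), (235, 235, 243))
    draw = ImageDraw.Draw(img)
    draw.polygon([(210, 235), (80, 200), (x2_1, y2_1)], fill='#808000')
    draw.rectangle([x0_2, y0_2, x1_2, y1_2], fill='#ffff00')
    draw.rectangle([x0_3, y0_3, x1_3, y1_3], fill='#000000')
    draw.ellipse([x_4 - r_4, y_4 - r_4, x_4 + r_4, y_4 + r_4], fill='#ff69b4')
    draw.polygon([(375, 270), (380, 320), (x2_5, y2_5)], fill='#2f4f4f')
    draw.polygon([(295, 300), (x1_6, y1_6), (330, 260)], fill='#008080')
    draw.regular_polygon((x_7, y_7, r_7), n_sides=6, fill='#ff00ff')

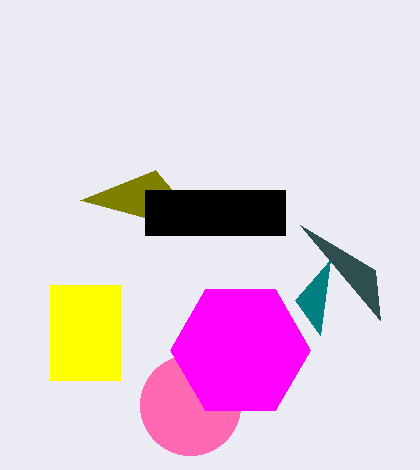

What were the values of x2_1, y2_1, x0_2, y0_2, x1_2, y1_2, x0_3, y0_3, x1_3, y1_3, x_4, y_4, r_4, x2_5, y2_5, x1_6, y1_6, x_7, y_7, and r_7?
x2_1 = 155
y2_1 = 170
x0_2 = 50
y0_2 = 285
x1_2 = 120
y1_2 = 380
x0_3 = 145
y0_3 = 190
x1_3 = 285
y1_3 = 235
x_4 = 190
y_4 = 405
r_4 = 50
x2_5 = 300
y2_5 = 225
x1_6 = 320
y1_6 = 335
x_7 = 240
y_7 = 350
r_7 = 70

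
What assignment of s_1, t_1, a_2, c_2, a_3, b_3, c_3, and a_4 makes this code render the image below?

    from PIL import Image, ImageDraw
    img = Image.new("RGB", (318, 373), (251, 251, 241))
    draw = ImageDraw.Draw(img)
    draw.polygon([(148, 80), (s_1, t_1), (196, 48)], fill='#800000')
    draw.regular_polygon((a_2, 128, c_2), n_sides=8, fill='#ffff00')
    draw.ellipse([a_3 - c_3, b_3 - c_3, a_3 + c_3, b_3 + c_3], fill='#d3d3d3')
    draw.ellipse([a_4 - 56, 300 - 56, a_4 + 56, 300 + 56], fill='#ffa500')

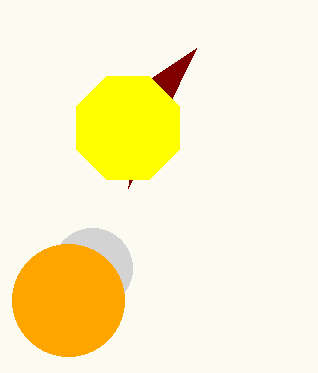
s_1 = 128
t_1 = 188
a_2 = 128
c_2 = 56
a_3 = 92
b_3 = 268
c_3 = 40
a_4 = 68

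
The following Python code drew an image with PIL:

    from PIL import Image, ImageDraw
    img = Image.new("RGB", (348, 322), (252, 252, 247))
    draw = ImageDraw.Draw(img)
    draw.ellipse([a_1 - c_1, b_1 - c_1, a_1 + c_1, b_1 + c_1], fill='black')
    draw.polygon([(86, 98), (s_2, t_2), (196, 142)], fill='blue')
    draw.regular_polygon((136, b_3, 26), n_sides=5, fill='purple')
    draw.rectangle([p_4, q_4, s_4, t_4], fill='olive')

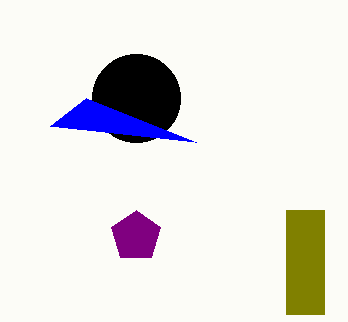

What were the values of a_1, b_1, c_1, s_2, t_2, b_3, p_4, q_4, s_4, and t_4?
a_1 = 136; b_1 = 98; c_1 = 44; s_2 = 50; t_2 = 126; b_3 = 236; p_4 = 286; q_4 = 210; s_4 = 324; t_4 = 314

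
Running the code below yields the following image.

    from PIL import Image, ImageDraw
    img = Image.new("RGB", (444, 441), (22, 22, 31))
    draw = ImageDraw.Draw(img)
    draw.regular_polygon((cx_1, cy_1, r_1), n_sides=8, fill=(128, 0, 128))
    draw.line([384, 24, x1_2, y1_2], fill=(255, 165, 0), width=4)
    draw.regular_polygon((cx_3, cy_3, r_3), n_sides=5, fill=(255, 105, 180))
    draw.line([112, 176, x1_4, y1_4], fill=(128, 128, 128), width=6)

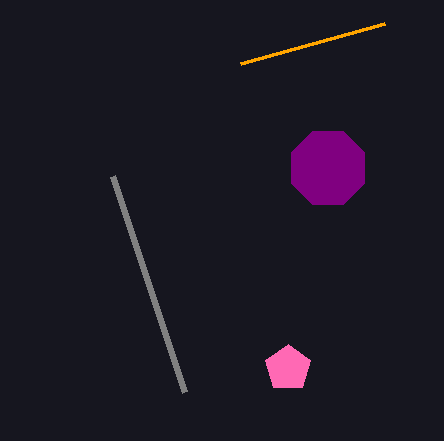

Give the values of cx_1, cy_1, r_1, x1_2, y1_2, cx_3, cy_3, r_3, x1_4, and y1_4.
cx_1 = 328; cy_1 = 168; r_1 = 40; x1_2 = 240; y1_2 = 64; cx_3 = 288; cy_3 = 368; r_3 = 24; x1_4 = 184; y1_4 = 392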